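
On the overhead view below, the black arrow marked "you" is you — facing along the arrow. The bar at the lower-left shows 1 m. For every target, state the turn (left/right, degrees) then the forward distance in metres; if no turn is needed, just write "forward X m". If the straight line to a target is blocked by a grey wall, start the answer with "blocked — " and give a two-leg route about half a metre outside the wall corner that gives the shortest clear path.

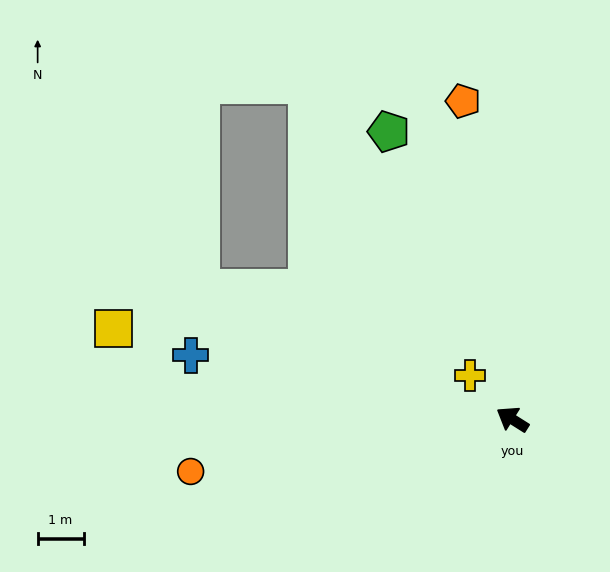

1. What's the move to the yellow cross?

turn right 14°, forward 1.3 m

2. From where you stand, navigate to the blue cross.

turn left 21°, forward 7.1 m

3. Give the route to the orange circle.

turn left 41°, forward 7.1 m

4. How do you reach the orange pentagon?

turn right 49°, forward 7.0 m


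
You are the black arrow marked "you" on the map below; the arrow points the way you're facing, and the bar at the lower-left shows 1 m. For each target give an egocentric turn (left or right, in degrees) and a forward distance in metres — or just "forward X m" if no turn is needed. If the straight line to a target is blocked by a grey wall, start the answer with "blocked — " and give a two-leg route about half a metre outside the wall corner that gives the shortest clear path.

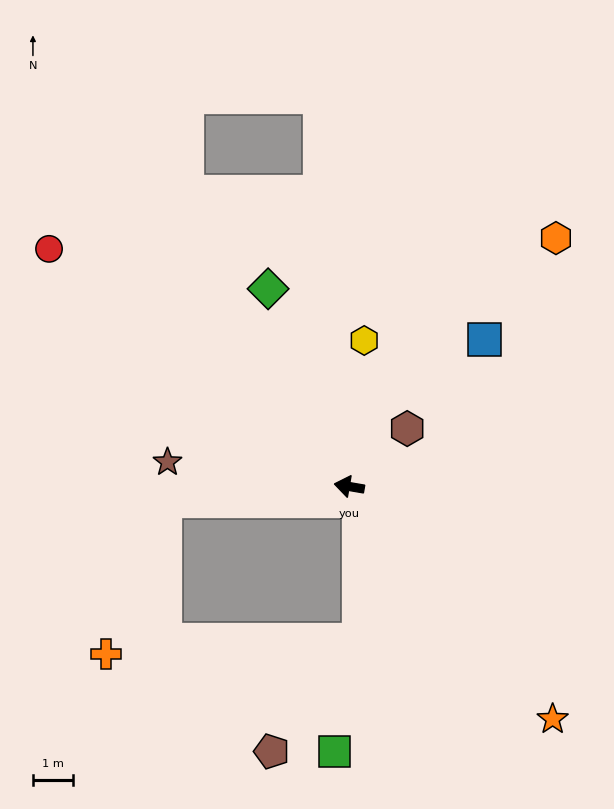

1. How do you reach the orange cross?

blocked — turn left 14°, forward 4.6 m, then turn left 65°, forward 4.1 m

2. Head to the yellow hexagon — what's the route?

turn right 86°, forward 3.7 m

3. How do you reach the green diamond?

turn right 58°, forward 5.4 m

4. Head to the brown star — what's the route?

turn left 2°, forward 4.6 m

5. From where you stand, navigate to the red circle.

turn right 29°, forward 9.6 m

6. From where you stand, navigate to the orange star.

turn left 141°, forward 7.8 m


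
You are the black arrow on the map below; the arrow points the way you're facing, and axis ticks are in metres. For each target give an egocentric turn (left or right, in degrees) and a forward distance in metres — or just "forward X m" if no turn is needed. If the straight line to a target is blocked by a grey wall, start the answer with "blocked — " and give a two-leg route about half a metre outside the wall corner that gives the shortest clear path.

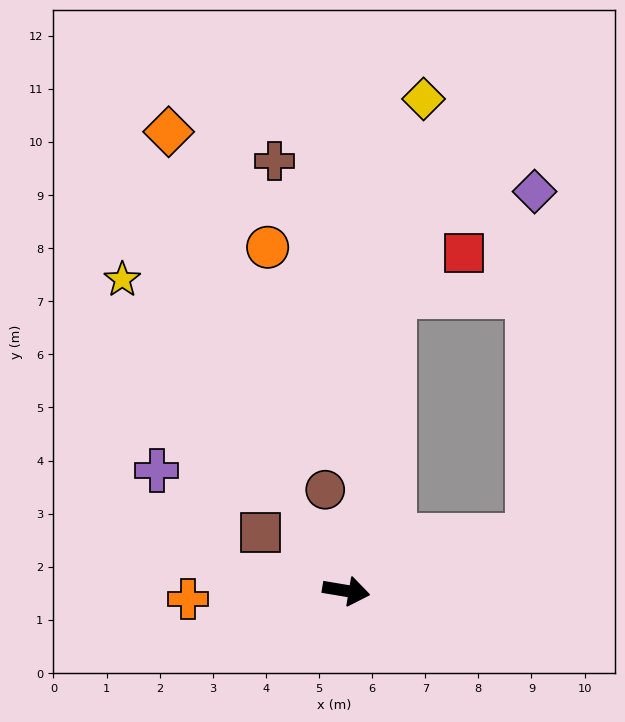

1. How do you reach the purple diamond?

blocked — turn left 26°, forward 3.6 m, then turn left 72°, forward 6.5 m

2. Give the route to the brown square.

turn left 155°, forward 2.0 m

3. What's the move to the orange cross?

turn right 168°, forward 3.0 m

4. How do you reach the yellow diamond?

turn left 91°, forward 9.4 m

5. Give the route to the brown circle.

turn left 111°, forward 1.9 m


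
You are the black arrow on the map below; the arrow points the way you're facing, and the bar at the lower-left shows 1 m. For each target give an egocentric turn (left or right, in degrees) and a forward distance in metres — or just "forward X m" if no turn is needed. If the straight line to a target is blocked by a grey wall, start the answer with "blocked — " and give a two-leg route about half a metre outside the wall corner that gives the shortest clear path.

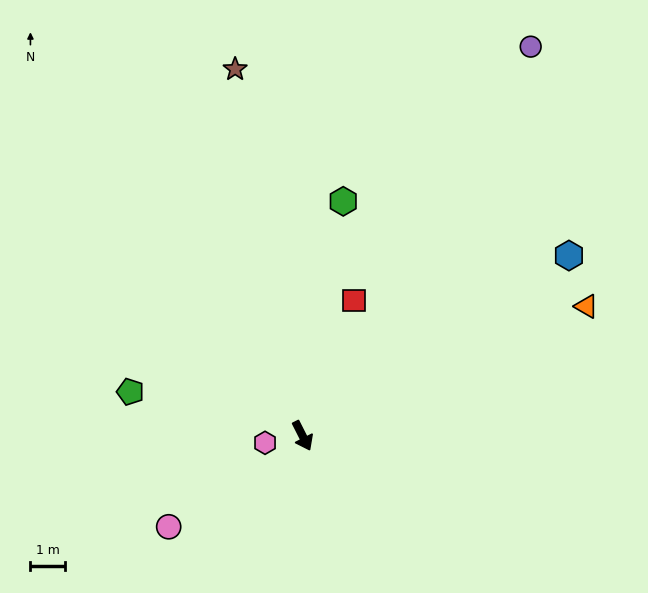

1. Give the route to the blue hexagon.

turn left 97°, forward 9.4 m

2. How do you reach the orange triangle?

turn left 88°, forward 9.1 m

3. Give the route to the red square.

turn left 132°, forward 4.2 m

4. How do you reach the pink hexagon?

turn right 106°, forward 1.1 m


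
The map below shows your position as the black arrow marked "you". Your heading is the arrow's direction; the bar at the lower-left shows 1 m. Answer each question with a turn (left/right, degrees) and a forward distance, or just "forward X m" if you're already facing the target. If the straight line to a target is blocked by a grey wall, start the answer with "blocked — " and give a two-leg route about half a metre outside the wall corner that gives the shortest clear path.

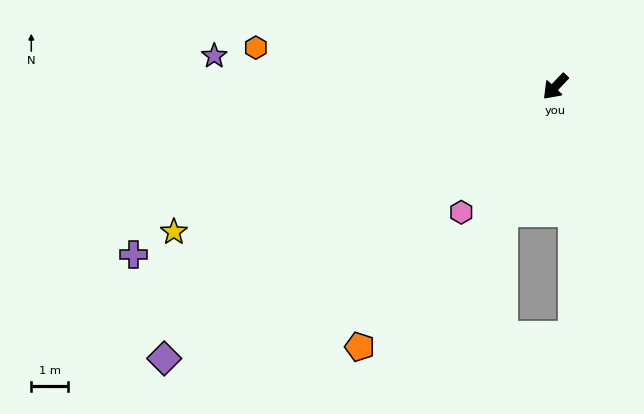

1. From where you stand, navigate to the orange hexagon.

turn right 54°, forward 8.2 m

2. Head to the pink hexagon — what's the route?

turn left 7°, forward 4.3 m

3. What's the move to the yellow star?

turn right 26°, forward 11.1 m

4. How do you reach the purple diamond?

turn right 12°, forward 12.9 m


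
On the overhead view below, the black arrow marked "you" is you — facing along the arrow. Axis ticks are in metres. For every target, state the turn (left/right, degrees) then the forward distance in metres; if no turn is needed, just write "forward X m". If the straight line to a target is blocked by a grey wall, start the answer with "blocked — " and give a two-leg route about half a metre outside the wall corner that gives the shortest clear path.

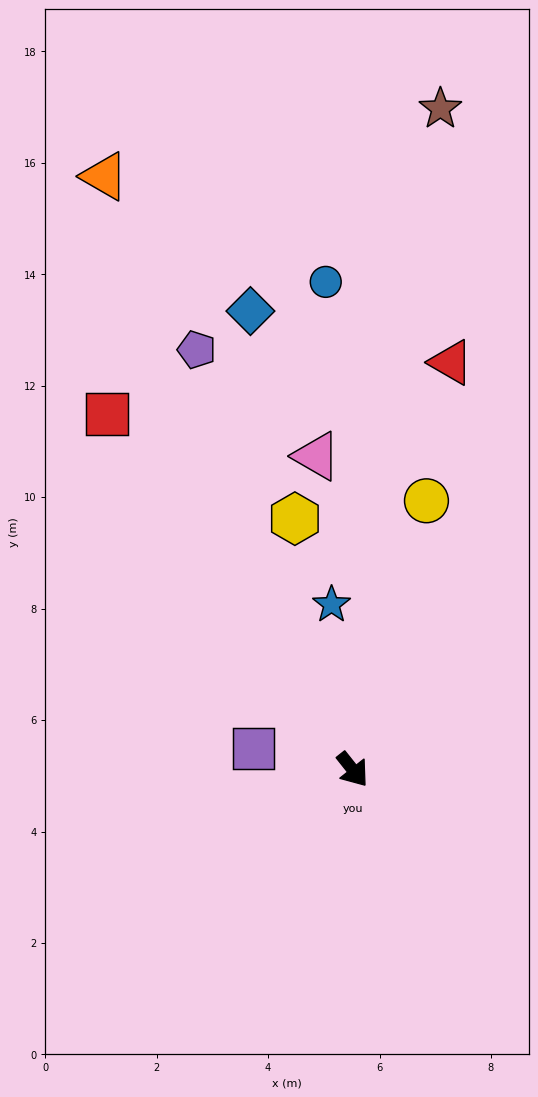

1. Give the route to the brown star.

turn left 134°, forward 12.0 m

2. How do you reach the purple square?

turn right 141°, forward 1.8 m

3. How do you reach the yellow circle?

turn left 126°, forward 5.0 m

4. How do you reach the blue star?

turn left 149°, forward 3.0 m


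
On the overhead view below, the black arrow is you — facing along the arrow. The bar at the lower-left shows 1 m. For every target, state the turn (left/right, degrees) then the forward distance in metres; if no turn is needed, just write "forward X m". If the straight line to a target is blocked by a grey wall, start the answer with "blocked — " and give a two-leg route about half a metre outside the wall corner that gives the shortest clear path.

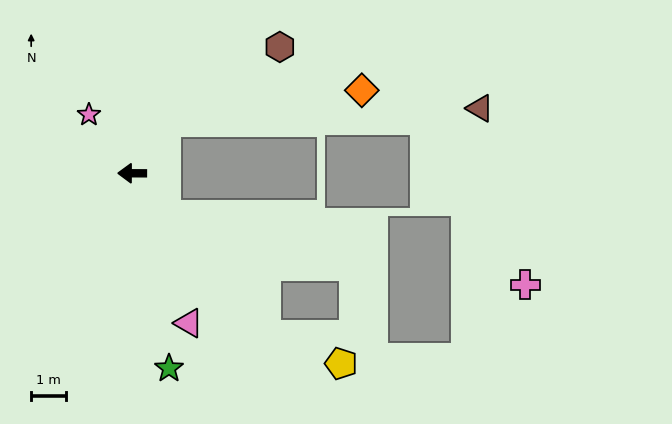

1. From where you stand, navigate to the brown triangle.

blocked — turn right 123°, forward 1.8 m, then turn right 54°, forward 9.0 m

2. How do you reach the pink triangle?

turn left 111°, forward 4.6 m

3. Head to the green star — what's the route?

turn left 101°, forward 5.7 m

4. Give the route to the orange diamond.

blocked — turn right 123°, forward 1.8 m, then turn right 48°, forward 5.7 m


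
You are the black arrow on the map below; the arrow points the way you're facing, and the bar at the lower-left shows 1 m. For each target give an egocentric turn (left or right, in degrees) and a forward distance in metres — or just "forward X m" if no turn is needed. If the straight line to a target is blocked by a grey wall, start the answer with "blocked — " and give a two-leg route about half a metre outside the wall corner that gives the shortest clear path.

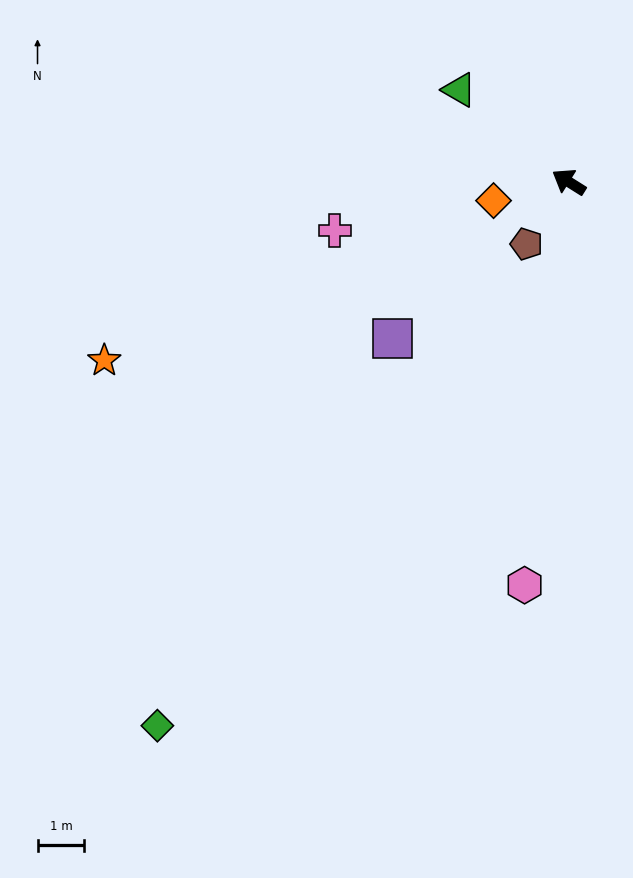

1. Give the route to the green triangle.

turn right 8°, forward 3.1 m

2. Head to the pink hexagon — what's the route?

turn left 116°, forward 8.6 m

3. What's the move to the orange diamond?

turn left 46°, forward 1.7 m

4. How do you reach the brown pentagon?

turn left 88°, forward 1.6 m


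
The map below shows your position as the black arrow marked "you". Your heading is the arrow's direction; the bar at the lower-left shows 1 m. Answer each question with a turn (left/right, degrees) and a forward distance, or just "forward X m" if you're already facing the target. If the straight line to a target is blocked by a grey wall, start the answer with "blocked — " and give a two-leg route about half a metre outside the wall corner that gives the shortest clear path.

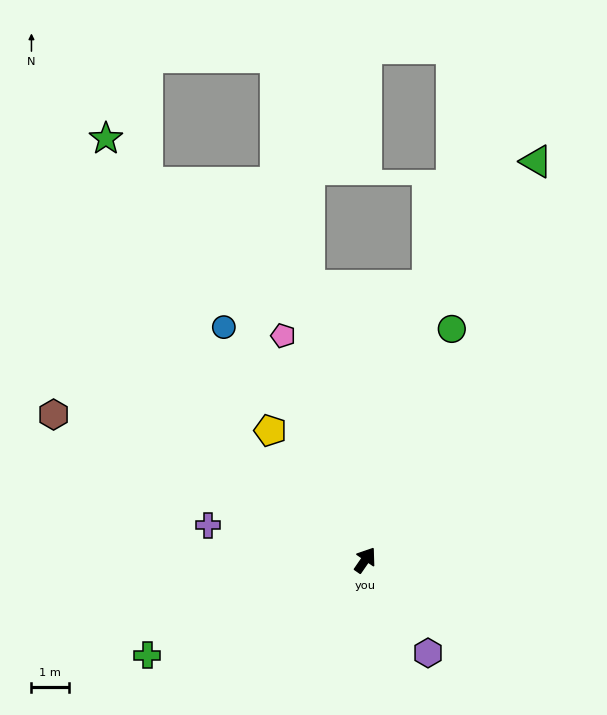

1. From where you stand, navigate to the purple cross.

turn left 112°, forward 4.3 m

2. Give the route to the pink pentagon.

turn left 55°, forward 6.4 m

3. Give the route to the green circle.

turn left 14°, forward 6.6 m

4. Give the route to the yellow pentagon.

turn left 71°, forward 4.3 m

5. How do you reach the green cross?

turn left 148°, forward 6.4 m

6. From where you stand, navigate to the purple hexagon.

turn right 111°, forward 3.0 m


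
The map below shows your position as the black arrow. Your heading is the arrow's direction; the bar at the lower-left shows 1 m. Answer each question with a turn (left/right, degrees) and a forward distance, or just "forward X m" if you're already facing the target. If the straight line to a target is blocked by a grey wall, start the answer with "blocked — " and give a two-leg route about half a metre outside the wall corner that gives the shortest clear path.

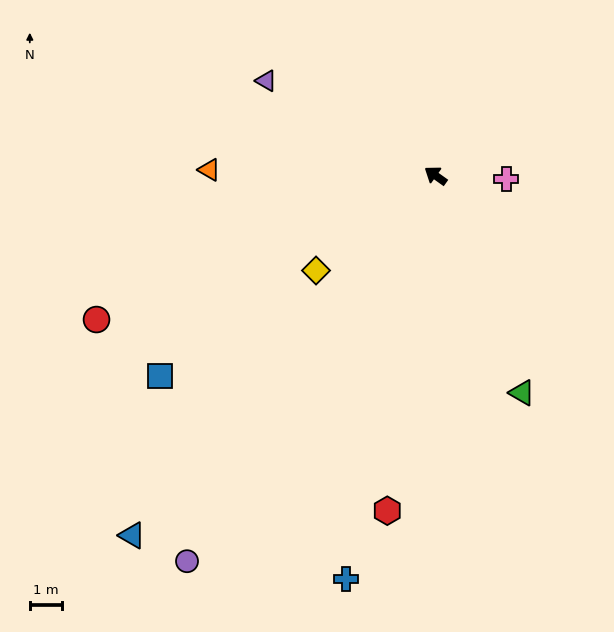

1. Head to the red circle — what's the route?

turn left 58°, forward 11.5 m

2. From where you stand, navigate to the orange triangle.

turn left 34°, forward 7.1 m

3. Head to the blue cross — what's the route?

turn left 113°, forward 13.0 m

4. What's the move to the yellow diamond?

turn left 74°, forward 4.8 m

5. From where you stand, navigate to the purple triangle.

turn left 6°, forward 6.1 m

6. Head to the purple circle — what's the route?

turn left 93°, forward 14.4 m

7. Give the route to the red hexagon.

turn left 117°, forward 10.6 m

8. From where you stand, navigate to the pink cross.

turn right 147°, forward 2.2 m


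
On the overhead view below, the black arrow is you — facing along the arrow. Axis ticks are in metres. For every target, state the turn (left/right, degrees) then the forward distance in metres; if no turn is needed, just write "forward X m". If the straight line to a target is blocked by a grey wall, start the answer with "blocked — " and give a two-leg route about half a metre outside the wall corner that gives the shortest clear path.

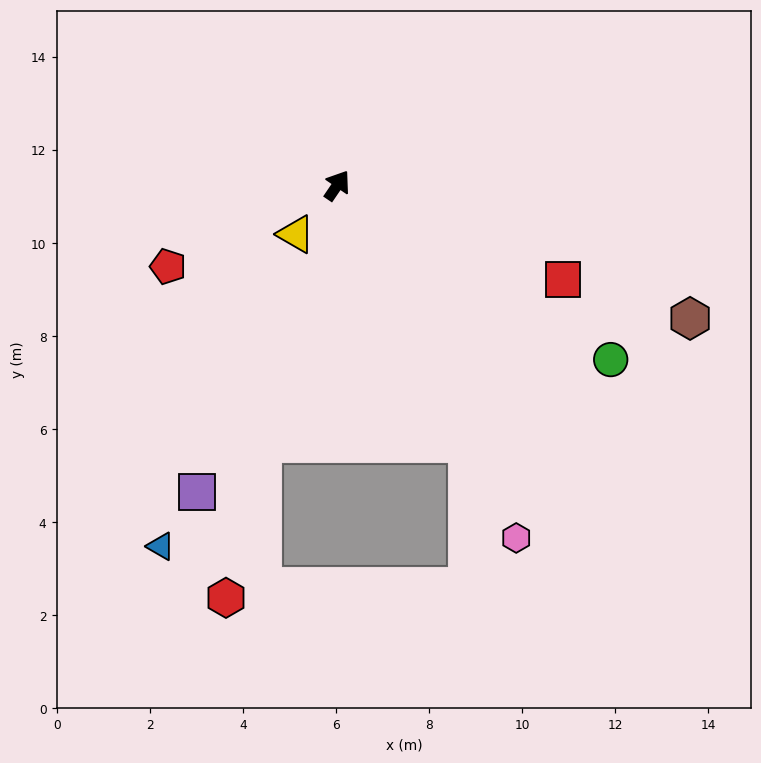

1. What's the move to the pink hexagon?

turn right 119°, forward 8.5 m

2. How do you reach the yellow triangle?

turn left 174°, forward 1.4 m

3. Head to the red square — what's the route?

turn right 78°, forward 5.3 m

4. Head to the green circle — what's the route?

turn right 88°, forward 7.0 m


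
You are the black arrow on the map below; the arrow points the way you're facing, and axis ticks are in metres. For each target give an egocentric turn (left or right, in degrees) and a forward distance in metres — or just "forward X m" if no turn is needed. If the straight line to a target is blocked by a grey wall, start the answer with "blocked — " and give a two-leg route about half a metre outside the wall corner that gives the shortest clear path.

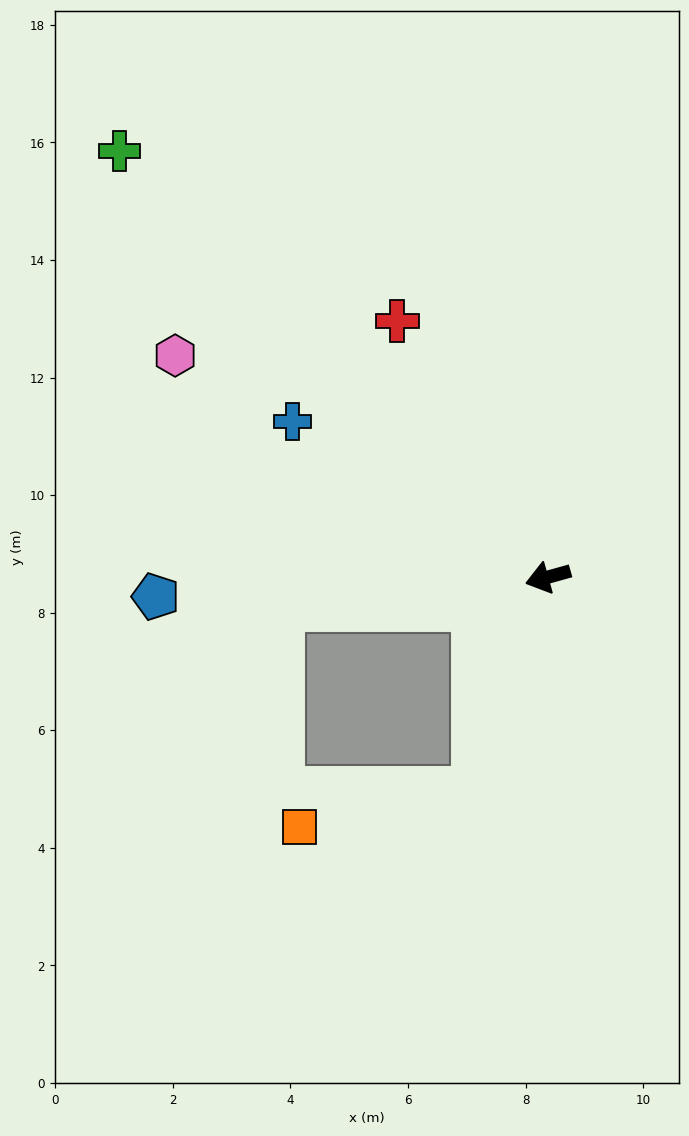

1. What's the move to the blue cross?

turn right 47°, forward 5.1 m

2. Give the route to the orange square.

blocked — turn left 56°, forward 3.8 m, then turn right 60°, forward 3.1 m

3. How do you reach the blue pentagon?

turn right 13°, forward 6.7 m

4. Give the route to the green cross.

turn right 60°, forward 10.3 m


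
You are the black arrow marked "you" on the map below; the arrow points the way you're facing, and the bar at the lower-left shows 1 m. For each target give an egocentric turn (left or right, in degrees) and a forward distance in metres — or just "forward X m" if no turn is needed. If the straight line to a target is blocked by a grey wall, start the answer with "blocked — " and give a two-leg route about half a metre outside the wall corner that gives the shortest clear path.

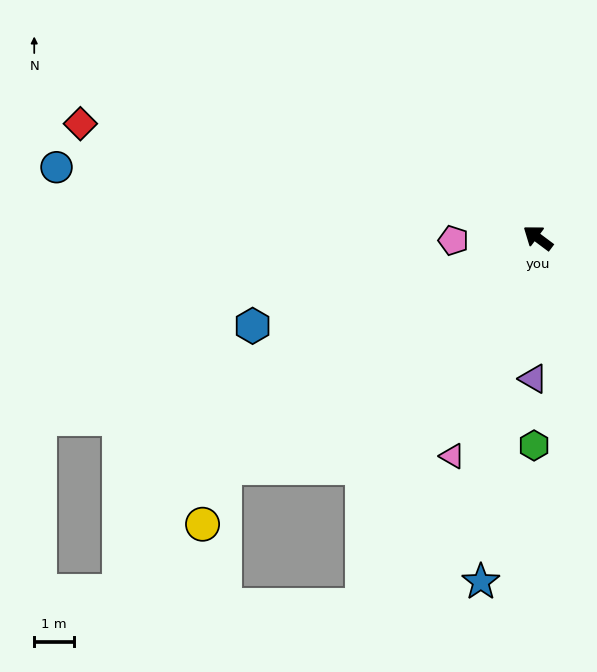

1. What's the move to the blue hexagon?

turn left 54°, forward 7.6 m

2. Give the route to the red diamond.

turn left 23°, forward 12.0 m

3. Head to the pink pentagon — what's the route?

turn left 39°, forward 2.1 m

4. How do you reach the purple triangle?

turn left 125°, forward 3.6 m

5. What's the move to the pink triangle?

turn left 105°, forward 5.9 m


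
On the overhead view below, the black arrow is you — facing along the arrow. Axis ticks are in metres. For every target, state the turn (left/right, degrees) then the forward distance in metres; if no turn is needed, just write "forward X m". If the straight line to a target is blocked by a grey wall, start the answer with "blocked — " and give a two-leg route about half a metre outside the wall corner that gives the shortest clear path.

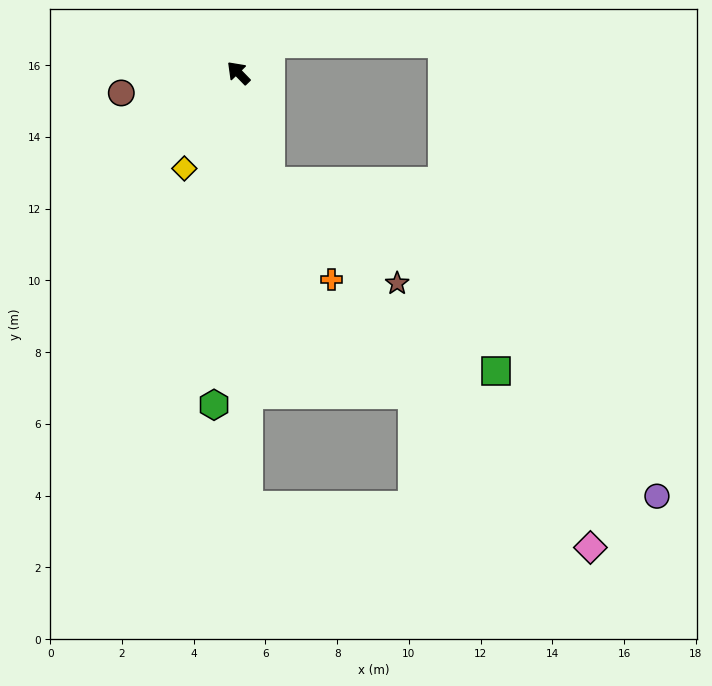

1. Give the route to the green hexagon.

turn left 132°, forward 9.3 m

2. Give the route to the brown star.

blocked — turn left 152°, forward 3.2 m, then turn left 35°, forward 4.5 m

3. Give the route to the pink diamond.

blocked — turn left 152°, forward 3.2 m, then turn left 25°, forward 13.6 m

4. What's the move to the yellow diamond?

turn left 106°, forward 3.1 m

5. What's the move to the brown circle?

turn left 56°, forward 3.3 m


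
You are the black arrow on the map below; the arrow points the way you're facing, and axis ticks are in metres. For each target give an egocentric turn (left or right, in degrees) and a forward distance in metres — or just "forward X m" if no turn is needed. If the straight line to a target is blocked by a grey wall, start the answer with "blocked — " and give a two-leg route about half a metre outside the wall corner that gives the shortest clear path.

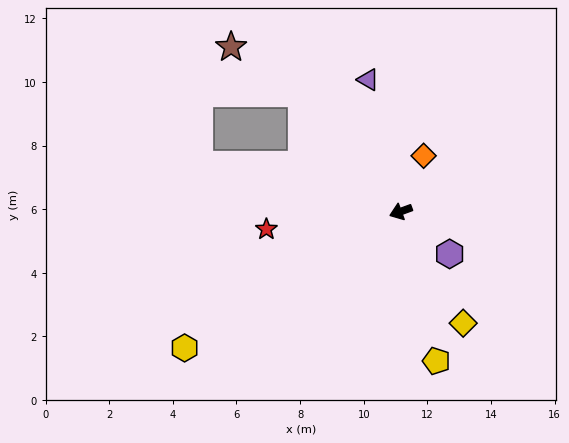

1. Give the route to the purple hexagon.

turn left 119°, forward 2.0 m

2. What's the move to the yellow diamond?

turn left 99°, forward 4.0 m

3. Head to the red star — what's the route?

turn right 13°, forward 4.3 m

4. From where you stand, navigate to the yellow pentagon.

turn left 83°, forward 4.8 m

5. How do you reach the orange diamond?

turn right 132°, forward 1.9 m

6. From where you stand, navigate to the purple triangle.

turn right 96°, forward 4.3 m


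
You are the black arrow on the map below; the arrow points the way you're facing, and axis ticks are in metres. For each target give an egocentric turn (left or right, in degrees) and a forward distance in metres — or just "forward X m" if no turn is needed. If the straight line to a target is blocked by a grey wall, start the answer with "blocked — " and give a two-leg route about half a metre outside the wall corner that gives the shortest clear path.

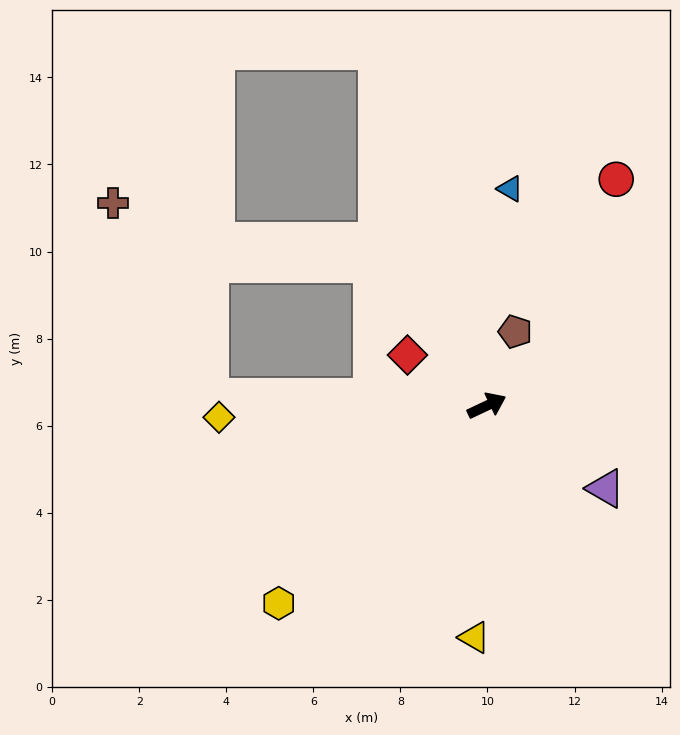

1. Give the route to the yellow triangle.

turn right 118°, forward 5.3 m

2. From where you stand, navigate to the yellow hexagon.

turn right 162°, forward 6.6 m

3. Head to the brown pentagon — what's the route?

turn left 44°, forward 1.8 m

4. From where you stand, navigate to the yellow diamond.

turn left 157°, forward 6.2 m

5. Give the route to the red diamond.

turn left 122°, forward 2.2 m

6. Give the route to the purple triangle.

turn right 60°, forward 3.3 m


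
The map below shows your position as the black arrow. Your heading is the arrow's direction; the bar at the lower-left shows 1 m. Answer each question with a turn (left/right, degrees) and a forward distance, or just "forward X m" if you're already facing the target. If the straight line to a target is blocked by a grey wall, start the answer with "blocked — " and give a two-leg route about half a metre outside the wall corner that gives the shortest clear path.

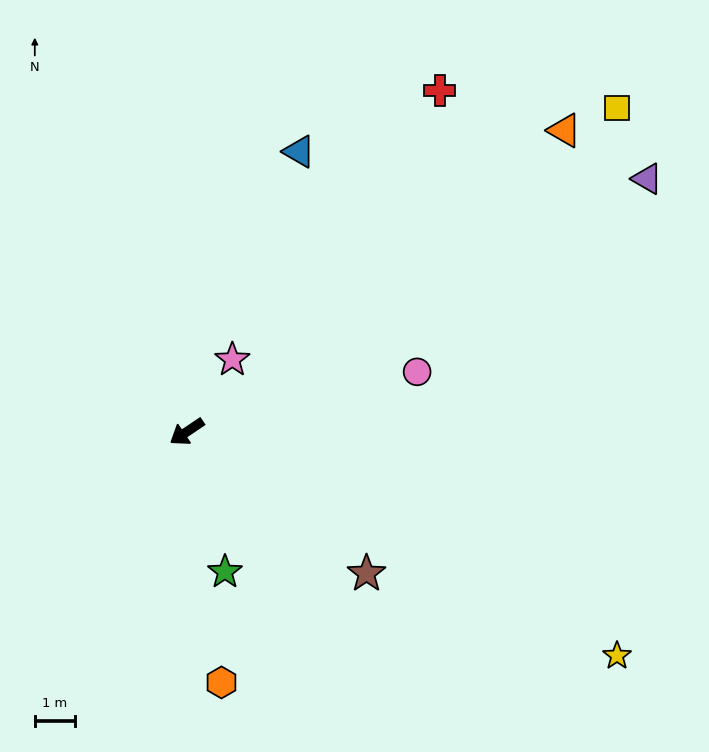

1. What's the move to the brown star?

turn left 108°, forward 5.6 m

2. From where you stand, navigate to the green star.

turn left 71°, forward 3.6 m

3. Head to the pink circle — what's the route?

turn left 161°, forward 5.9 m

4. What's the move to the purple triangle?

turn left 175°, forward 12.9 m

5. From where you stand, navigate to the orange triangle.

turn right 175°, forward 11.9 m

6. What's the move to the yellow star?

turn left 119°, forward 11.9 m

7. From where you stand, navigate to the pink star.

turn right 156°, forward 2.1 m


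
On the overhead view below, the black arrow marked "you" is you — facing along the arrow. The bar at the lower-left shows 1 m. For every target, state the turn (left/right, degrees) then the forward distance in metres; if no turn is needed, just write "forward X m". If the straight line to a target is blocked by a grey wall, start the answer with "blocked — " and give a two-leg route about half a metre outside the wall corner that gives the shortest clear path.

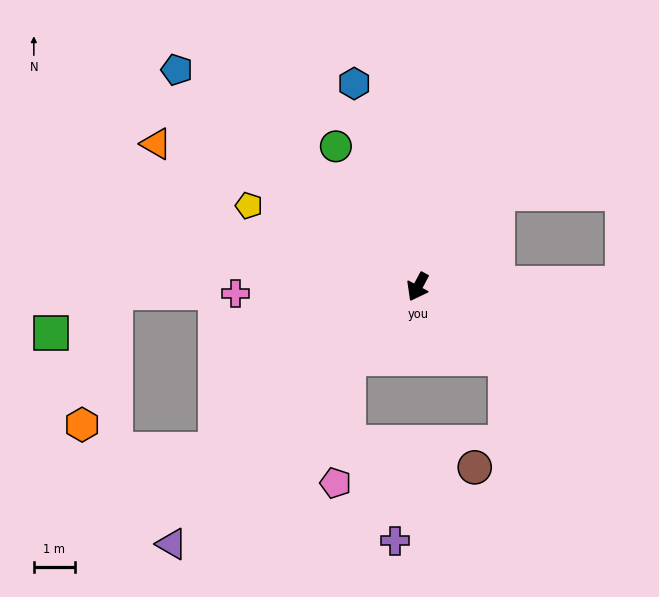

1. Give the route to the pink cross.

turn right 60°, forward 4.5 m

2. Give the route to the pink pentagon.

blocked — turn right 16°, forward 2.4 m, then turn left 38°, forward 3.0 m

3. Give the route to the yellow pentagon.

turn right 87°, forward 4.6 m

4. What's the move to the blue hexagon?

turn right 134°, forward 5.2 m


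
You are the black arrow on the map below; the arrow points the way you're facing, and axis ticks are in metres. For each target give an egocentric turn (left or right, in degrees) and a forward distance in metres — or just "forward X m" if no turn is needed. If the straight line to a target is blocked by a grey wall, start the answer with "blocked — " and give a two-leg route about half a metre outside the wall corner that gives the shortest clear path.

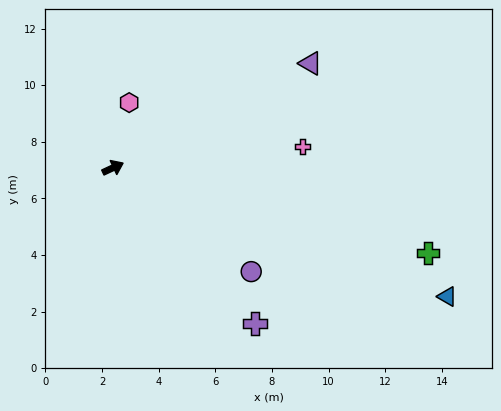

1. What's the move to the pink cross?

turn right 19°, forward 6.7 m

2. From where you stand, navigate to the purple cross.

turn right 73°, forward 7.4 m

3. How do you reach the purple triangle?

turn left 3°, forward 7.9 m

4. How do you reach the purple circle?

turn right 62°, forward 6.1 m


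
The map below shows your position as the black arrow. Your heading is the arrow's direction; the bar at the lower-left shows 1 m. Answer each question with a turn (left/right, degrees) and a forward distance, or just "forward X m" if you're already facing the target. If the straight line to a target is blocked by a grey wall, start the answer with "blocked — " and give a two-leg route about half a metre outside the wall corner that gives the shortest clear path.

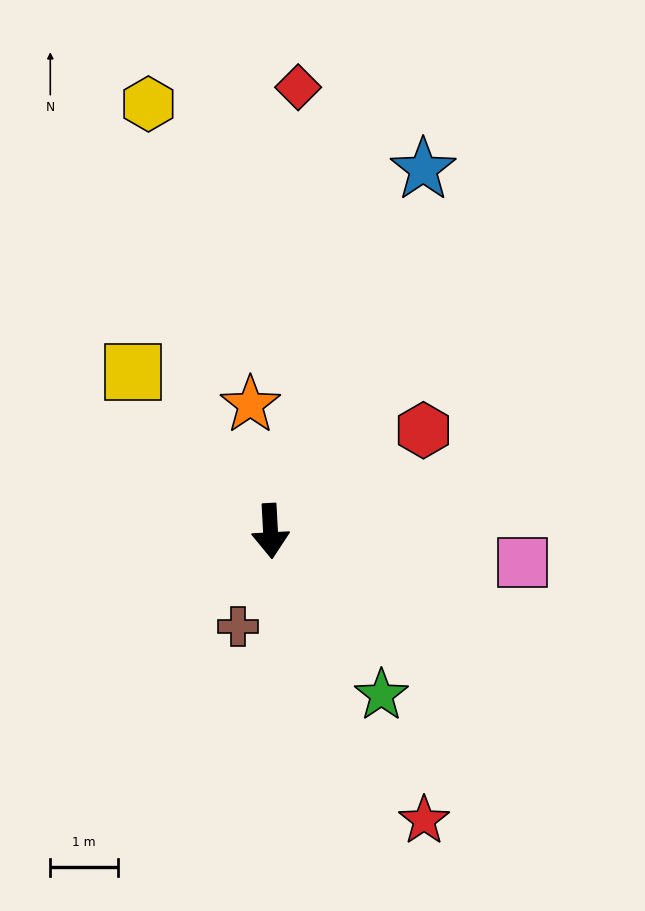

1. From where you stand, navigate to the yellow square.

turn right 142°, forward 3.1 m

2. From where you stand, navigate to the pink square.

turn left 80°, forward 3.8 m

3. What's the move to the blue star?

turn left 154°, forward 5.8 m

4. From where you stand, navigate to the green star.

turn left 31°, forward 2.9 m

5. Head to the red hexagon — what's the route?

turn left 120°, forward 2.7 m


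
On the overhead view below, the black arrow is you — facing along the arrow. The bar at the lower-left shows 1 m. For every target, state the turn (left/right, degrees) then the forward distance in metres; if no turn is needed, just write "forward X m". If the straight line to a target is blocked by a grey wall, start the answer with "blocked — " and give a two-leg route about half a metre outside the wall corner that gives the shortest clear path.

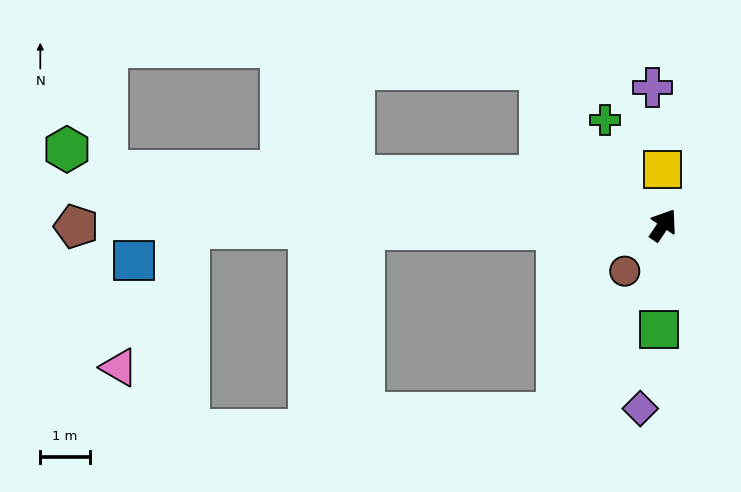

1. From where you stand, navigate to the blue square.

blocked — turn left 124°, forward 9.5 m, then turn left 31°, forward 1.3 m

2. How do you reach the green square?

turn right 148°, forward 2.1 m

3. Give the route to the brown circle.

turn left 174°, forward 1.2 m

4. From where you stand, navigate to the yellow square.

turn left 35°, forward 1.1 m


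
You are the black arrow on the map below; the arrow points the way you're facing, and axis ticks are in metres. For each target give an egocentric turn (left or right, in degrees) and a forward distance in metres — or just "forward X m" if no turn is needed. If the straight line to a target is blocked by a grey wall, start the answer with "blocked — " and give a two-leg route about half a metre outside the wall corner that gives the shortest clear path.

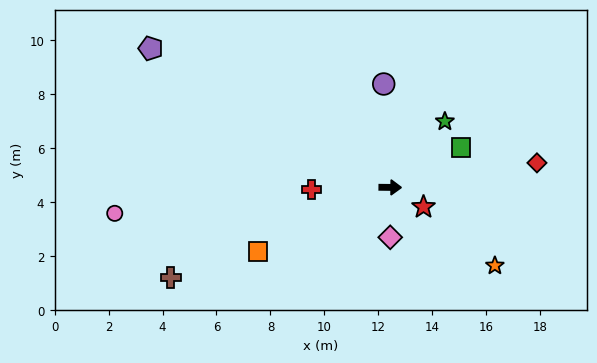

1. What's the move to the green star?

turn left 51°, forward 3.2 m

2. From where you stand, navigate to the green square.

turn left 30°, forward 3.0 m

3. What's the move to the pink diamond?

turn right 89°, forward 1.8 m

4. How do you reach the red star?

turn right 30°, forward 1.4 m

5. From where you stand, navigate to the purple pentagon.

turn left 150°, forward 10.3 m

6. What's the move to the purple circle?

turn left 94°, forward 3.8 m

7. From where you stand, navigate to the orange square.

turn right 154°, forward 5.4 m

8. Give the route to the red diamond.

turn left 10°, forward 5.5 m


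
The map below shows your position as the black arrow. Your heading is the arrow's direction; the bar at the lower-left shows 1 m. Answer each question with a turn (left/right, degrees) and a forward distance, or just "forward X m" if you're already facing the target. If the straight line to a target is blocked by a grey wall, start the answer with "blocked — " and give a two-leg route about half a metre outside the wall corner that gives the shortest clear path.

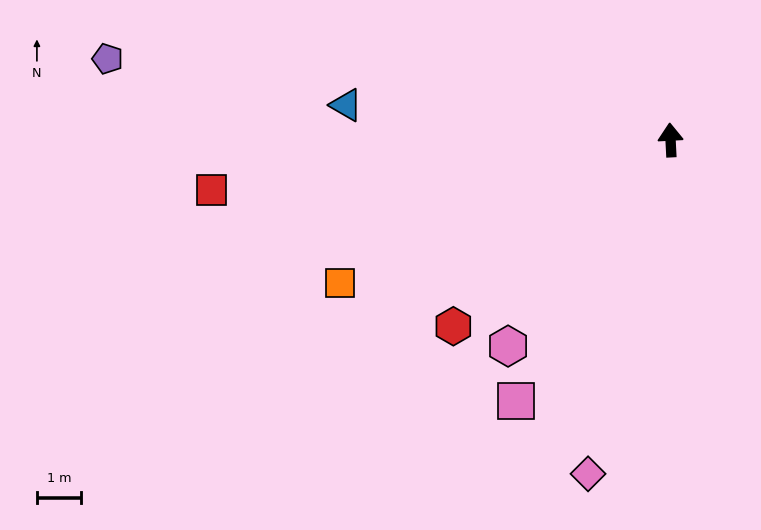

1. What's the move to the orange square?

turn left 110°, forward 8.1 m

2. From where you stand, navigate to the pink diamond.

turn left 163°, forward 7.7 m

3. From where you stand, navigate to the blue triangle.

turn left 81°, forward 7.3 m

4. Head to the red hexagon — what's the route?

turn left 128°, forward 6.4 m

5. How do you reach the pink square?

turn left 146°, forward 6.8 m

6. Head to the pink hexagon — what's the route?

turn left 139°, forward 5.9 m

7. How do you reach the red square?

turn left 93°, forward 10.4 m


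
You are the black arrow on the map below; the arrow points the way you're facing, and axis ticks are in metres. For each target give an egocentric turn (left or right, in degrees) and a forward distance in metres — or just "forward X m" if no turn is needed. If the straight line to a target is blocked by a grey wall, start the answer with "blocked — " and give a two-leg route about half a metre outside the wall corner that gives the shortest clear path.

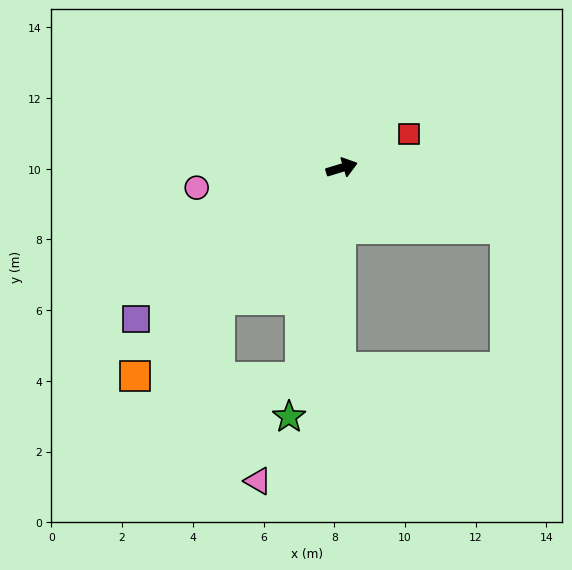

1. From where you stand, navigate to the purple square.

turn right 161°, forward 7.2 m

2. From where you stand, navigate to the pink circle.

turn left 171°, forward 4.1 m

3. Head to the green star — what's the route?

turn right 119°, forward 7.2 m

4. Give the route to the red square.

turn left 10°, forward 2.1 m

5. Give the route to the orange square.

turn right 152°, forward 8.3 m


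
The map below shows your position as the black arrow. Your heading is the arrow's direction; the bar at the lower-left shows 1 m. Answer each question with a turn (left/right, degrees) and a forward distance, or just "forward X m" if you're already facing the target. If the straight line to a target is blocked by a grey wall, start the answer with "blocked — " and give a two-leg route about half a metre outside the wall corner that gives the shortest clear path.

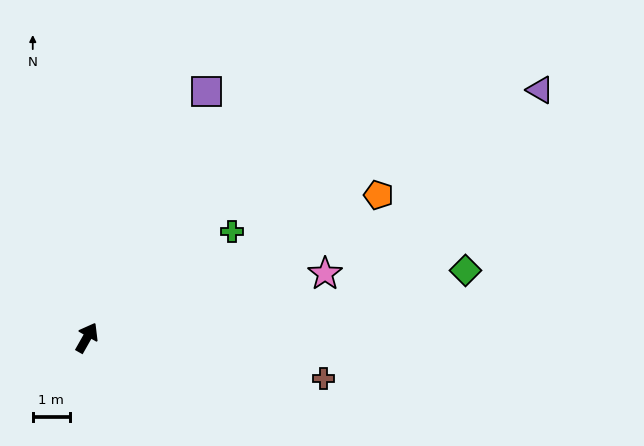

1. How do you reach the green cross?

turn right 24°, forward 4.9 m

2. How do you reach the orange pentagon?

turn right 34°, forward 8.8 m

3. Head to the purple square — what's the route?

turn left 4°, forward 7.4 m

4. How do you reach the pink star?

turn right 45°, forward 6.7 m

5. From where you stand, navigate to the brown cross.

turn right 70°, forward 6.5 m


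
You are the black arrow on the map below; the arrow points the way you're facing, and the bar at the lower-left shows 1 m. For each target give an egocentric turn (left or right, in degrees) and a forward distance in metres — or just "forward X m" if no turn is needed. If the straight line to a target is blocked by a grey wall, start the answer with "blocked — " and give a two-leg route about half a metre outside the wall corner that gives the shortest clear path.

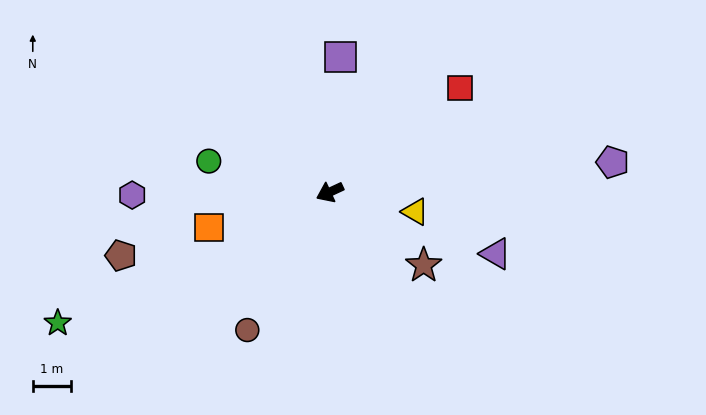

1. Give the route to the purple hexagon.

turn right 24°, forward 5.1 m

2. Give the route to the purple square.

turn right 120°, forward 3.5 m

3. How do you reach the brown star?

turn left 117°, forward 3.1 m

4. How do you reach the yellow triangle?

turn left 142°, forward 2.3 m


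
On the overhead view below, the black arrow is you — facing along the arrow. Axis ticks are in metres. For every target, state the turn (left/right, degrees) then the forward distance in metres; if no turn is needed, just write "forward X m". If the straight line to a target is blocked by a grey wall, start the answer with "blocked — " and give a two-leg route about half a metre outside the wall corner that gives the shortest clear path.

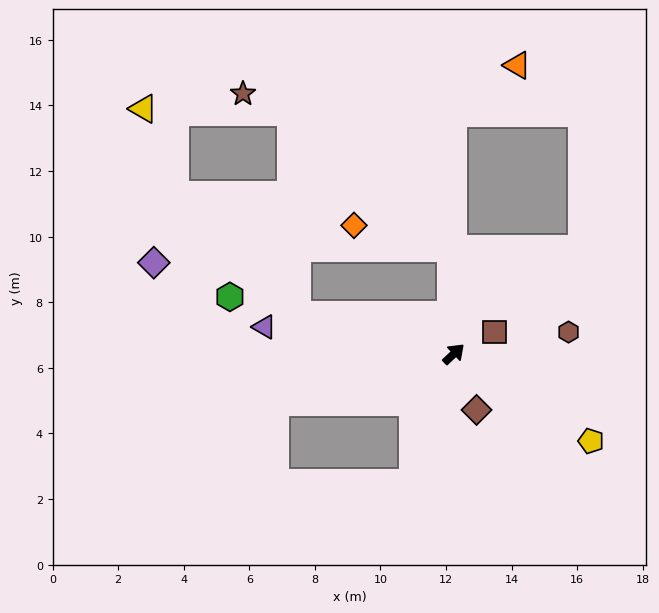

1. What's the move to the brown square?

turn right 15°, forward 1.4 m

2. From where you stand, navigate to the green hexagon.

turn left 122°, forward 7.0 m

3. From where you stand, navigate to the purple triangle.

turn left 128°, forward 5.8 m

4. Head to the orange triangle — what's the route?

blocked — turn left 47°, forward 7.4 m, then turn right 54°, forward 2.4 m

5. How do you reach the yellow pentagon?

turn right 76°, forward 5.0 m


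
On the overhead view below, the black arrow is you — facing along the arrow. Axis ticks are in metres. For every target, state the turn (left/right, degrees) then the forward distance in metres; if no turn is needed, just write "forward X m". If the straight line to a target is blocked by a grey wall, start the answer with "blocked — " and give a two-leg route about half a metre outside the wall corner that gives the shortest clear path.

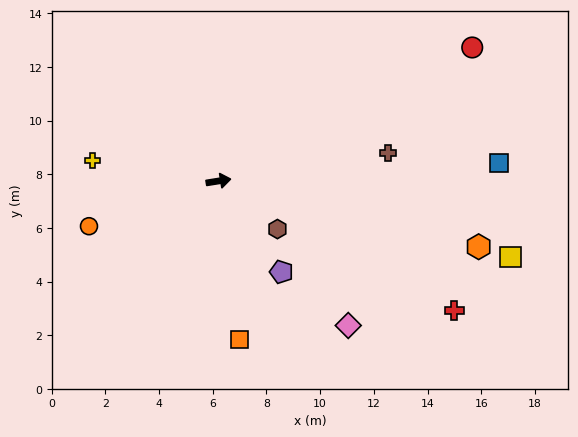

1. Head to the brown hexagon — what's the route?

turn right 48°, forward 2.8 m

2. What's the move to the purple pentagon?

turn right 64°, forward 4.1 m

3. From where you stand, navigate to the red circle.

turn left 19°, forward 10.7 m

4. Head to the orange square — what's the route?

turn right 91°, forward 5.9 m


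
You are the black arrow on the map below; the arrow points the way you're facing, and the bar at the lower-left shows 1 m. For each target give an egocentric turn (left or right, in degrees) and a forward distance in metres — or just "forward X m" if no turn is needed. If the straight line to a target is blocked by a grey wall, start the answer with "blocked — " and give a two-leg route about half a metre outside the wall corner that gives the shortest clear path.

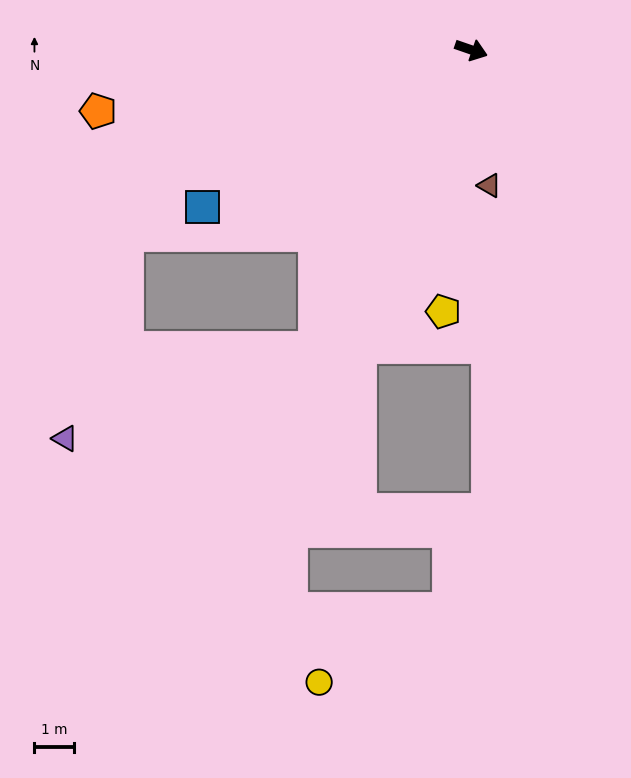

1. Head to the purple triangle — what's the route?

blocked — turn right 99°, forward 8.6 m, then turn right 42°, forward 6.8 m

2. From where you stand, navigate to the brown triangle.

turn right 63°, forward 3.5 m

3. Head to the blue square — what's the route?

turn right 131°, forward 8.0 m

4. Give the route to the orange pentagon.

turn right 152°, forward 9.7 m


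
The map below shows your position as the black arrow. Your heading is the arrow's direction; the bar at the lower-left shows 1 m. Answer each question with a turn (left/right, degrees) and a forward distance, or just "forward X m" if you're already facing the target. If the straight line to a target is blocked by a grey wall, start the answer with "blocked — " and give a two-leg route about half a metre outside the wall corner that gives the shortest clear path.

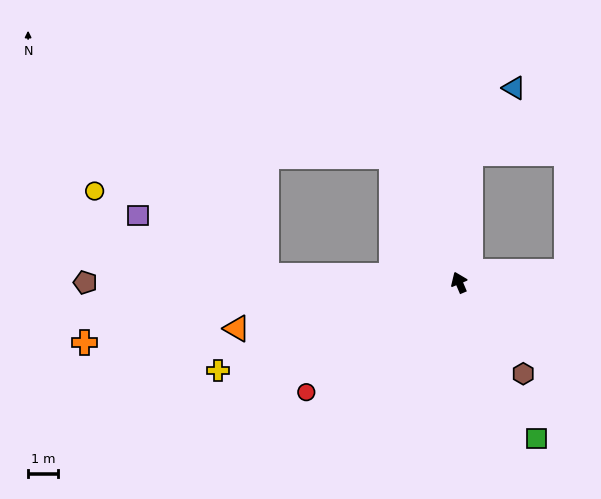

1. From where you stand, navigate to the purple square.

blocked — turn left 65°, forward 6.4 m, then turn right 23°, forward 4.8 m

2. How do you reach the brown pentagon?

turn left 67°, forward 12.5 m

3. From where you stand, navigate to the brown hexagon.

turn right 168°, forward 3.7 m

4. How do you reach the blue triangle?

blocked — turn right 28°, forward 4.3 m, then turn right 28°, forward 2.6 m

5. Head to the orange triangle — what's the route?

turn left 79°, forward 7.6 m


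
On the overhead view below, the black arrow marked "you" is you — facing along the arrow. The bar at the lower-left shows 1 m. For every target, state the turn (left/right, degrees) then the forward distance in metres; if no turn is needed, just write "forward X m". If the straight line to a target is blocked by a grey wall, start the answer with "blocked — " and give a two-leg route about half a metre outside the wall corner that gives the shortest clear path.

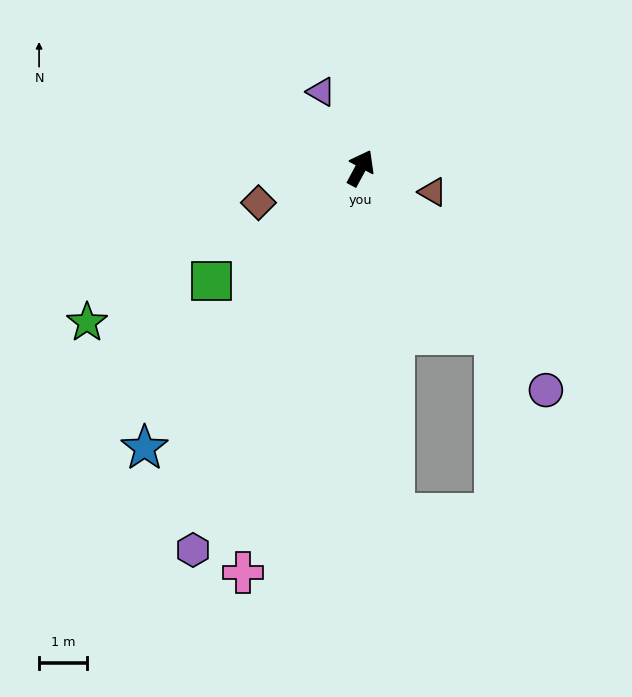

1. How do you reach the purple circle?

turn right 112°, forward 6.0 m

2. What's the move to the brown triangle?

turn right 80°, forward 1.6 m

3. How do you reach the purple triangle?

turn left 56°, forward 1.8 m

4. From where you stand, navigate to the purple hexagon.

turn right 175°, forward 8.7 m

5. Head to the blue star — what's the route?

turn left 171°, forward 7.3 m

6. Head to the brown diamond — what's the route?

turn left 137°, forward 2.2 m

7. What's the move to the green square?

turn left 155°, forward 3.9 m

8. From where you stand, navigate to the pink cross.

turn right 168°, forward 8.7 m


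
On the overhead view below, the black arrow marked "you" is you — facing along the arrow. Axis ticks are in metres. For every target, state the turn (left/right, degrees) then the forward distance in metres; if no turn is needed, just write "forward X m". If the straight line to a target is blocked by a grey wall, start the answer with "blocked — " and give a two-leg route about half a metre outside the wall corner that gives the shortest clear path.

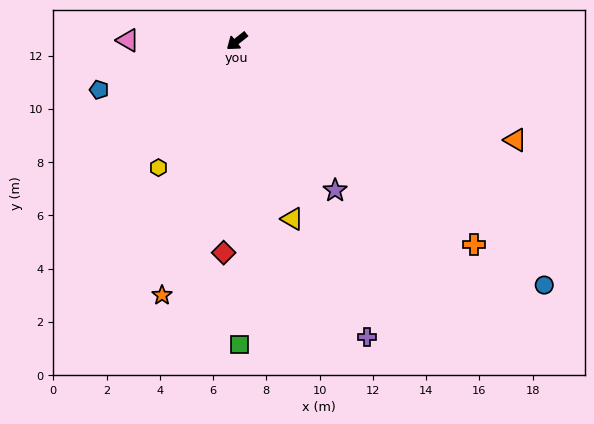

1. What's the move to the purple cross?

turn left 75°, forward 12.1 m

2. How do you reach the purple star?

turn left 85°, forward 6.7 m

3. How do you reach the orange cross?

turn left 101°, forward 11.7 m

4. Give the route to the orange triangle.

turn left 122°, forward 11.1 m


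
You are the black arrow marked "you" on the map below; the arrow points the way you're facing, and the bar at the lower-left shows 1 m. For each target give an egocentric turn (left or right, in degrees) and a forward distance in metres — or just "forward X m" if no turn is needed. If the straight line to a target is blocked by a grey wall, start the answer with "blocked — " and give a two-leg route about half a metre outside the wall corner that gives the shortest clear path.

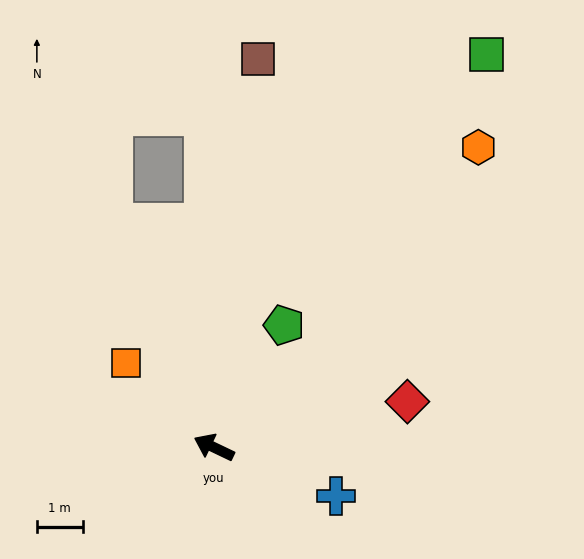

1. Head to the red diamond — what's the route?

turn right 141°, forward 4.3 m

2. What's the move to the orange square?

turn right 18°, forward 2.7 m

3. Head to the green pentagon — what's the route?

turn right 94°, forward 3.1 m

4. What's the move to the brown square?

turn right 71°, forward 8.5 m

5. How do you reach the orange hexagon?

turn right 106°, forward 8.7 m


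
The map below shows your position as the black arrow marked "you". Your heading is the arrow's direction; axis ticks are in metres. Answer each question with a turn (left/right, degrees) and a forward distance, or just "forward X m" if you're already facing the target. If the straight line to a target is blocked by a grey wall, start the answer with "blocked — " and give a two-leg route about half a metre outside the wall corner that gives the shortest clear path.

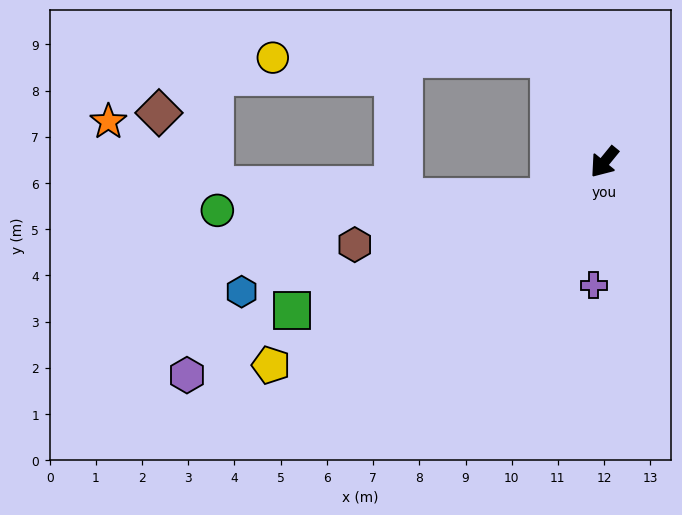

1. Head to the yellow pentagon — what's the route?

turn right 19°, forward 8.4 m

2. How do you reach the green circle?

blocked — turn right 18°, forward 1.4 m, then turn right 31°, forward 7.2 m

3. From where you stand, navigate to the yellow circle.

blocked — turn right 113°, forward 2.5 m, then turn left 62°, forward 6.0 m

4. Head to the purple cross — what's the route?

turn left 34°, forward 2.7 m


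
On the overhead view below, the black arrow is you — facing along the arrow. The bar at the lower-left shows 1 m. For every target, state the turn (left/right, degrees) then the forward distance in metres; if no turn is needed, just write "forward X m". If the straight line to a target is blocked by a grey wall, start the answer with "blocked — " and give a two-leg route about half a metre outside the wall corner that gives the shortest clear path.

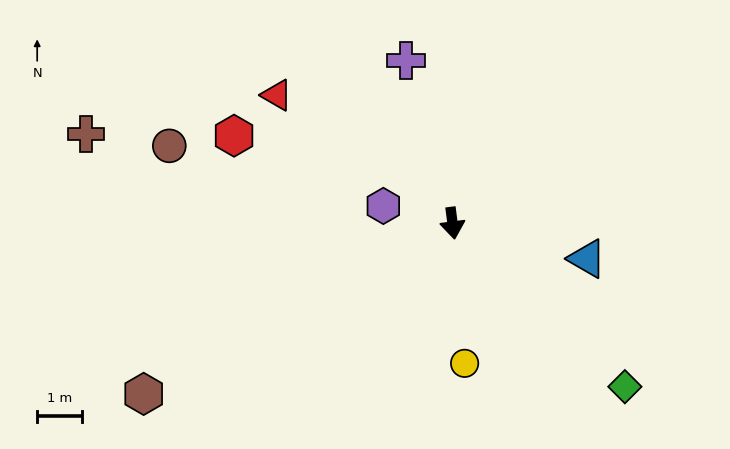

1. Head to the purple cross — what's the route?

turn right 171°, forward 3.8 m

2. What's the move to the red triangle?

turn right 133°, forward 4.9 m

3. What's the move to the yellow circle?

turn right 2°, forward 3.1 m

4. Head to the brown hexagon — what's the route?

turn right 68°, forward 7.9 m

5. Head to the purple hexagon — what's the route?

turn right 111°, forward 1.6 m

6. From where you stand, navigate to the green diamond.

turn left 39°, forward 5.3 m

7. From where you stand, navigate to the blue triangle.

turn left 68°, forward 3.1 m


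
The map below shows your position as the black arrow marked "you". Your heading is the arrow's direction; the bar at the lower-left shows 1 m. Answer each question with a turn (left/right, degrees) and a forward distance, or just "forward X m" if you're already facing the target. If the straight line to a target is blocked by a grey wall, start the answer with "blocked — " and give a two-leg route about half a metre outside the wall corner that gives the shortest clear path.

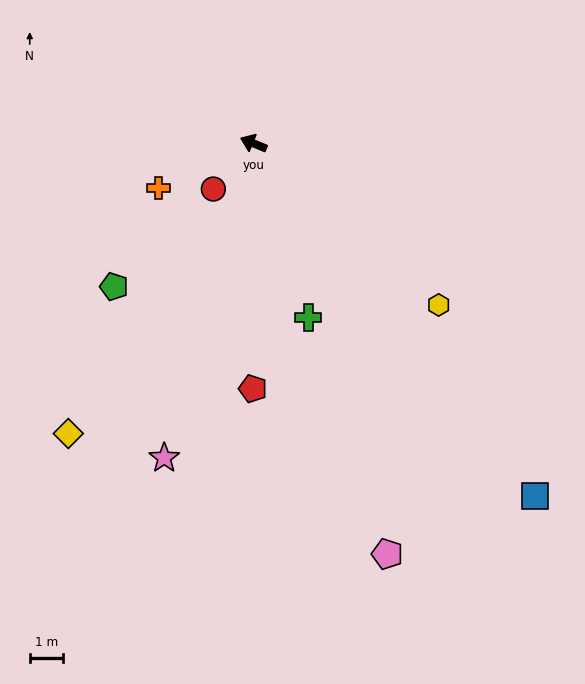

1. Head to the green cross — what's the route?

turn left 130°, forward 5.4 m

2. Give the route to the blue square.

turn left 151°, forward 13.5 m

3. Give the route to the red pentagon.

turn left 112°, forward 7.3 m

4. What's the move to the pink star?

turn left 96°, forward 9.8 m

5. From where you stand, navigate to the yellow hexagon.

turn left 161°, forward 7.3 m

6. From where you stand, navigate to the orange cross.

turn left 47°, forward 3.1 m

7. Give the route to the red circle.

turn left 71°, forward 1.8 m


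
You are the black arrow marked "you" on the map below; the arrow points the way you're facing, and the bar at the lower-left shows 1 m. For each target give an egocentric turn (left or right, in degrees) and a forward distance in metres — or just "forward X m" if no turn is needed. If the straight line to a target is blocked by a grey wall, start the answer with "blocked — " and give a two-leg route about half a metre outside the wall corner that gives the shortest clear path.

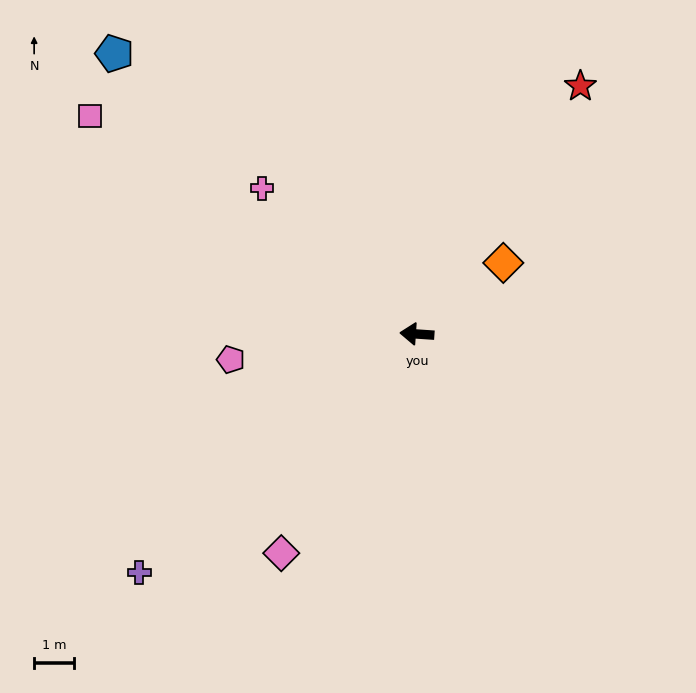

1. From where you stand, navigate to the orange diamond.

turn right 137°, forward 2.8 m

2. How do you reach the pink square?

turn right 30°, forward 9.8 m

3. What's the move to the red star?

turn right 119°, forward 7.4 m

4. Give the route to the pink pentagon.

turn left 12°, forward 4.7 m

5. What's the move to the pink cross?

turn right 39°, forward 5.3 m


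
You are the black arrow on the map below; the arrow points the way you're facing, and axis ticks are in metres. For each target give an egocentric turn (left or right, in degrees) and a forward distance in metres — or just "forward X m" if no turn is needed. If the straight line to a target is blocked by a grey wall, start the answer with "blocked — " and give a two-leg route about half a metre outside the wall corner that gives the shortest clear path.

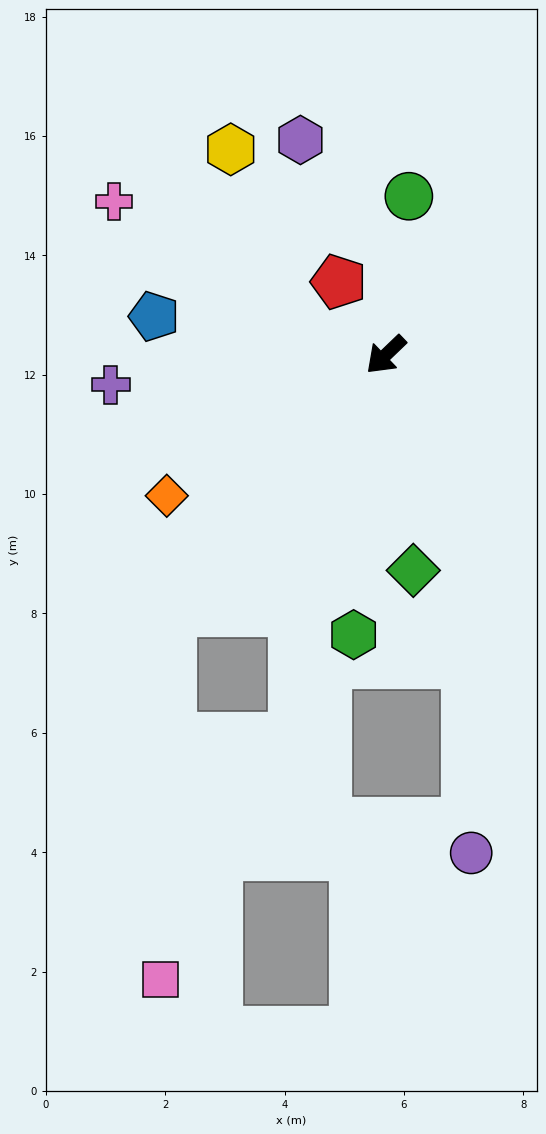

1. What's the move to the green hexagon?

turn left 40°, forward 4.7 m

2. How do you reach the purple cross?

turn right 38°, forward 4.6 m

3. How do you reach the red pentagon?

turn right 101°, forward 1.5 m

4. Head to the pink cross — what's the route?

turn right 73°, forward 5.2 m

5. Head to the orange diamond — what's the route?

turn right 11°, forward 4.4 m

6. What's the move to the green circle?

turn right 142°, forward 2.7 m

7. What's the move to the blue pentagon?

turn right 53°, forward 3.9 m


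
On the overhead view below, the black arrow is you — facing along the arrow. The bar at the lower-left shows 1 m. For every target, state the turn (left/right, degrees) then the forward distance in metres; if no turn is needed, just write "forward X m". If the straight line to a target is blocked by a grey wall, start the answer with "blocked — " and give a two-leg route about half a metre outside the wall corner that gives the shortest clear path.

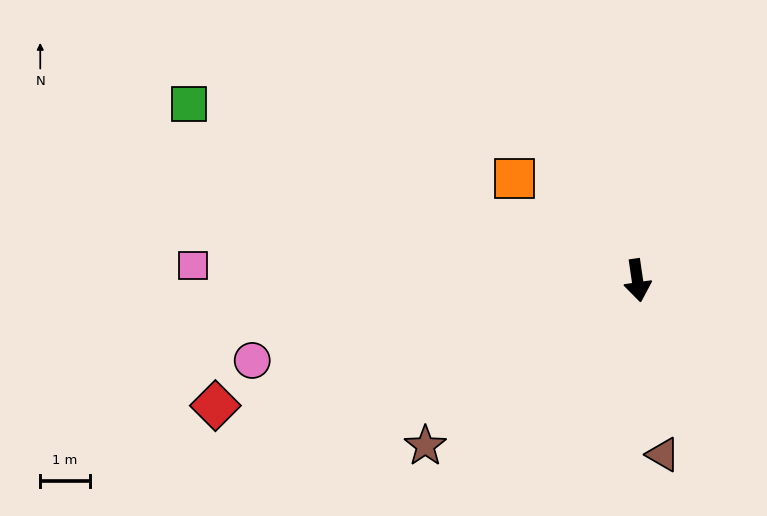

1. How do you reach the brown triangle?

forward 3.6 m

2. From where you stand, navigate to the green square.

turn right 120°, forward 9.7 m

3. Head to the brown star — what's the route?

turn right 60°, forward 5.4 m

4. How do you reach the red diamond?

turn right 82°, forward 8.9 m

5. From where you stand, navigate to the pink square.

turn right 100°, forward 9.0 m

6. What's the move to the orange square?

turn right 138°, forward 3.2 m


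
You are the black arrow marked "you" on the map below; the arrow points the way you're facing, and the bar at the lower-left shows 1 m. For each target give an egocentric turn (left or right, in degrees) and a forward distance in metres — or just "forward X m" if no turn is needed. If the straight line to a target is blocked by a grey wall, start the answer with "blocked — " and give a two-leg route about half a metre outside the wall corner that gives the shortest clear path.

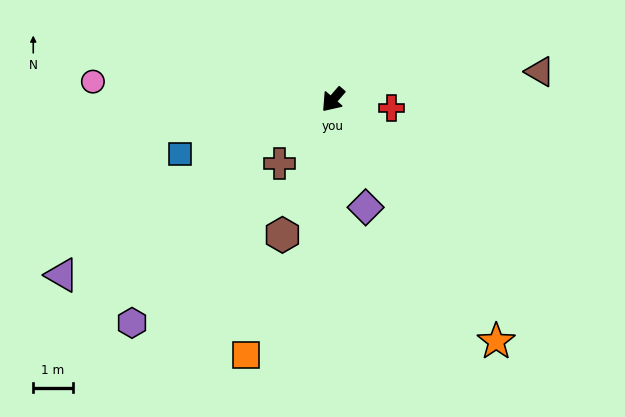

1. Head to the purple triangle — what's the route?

turn right 16°, forward 8.2 m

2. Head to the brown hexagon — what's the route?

turn left 20°, forward 3.7 m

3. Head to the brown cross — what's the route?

forward 2.1 m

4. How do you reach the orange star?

turn left 75°, forward 7.4 m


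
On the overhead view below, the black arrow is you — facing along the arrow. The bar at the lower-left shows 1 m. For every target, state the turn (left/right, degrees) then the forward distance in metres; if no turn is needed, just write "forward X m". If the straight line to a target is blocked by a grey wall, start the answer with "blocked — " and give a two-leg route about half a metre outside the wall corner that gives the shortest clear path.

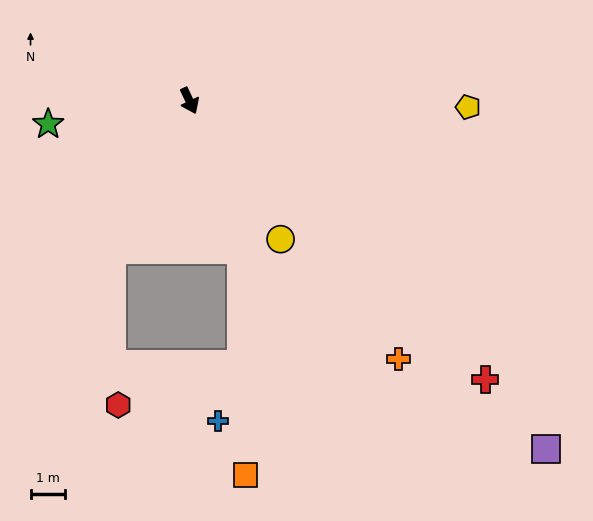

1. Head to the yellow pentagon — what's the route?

turn left 64°, forward 8.1 m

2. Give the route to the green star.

turn right 106°, forward 4.2 m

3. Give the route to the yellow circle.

turn left 8°, forward 4.8 m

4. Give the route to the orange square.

blocked — turn right 6°, forward 4.6 m, then turn right 18°, forward 6.6 m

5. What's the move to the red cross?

turn left 21°, forward 11.9 m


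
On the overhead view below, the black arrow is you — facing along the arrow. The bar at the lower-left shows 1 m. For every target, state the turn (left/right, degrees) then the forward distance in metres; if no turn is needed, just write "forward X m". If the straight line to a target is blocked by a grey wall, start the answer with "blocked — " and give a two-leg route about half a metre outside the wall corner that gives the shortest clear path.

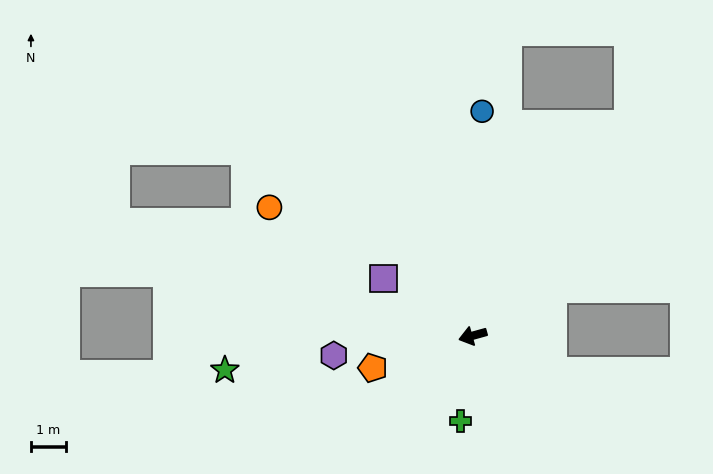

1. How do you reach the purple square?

turn right 48°, forward 3.1 m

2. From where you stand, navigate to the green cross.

turn left 67°, forward 2.5 m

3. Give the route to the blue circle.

turn right 108°, forward 6.5 m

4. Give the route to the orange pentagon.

turn left 2°, forward 3.0 m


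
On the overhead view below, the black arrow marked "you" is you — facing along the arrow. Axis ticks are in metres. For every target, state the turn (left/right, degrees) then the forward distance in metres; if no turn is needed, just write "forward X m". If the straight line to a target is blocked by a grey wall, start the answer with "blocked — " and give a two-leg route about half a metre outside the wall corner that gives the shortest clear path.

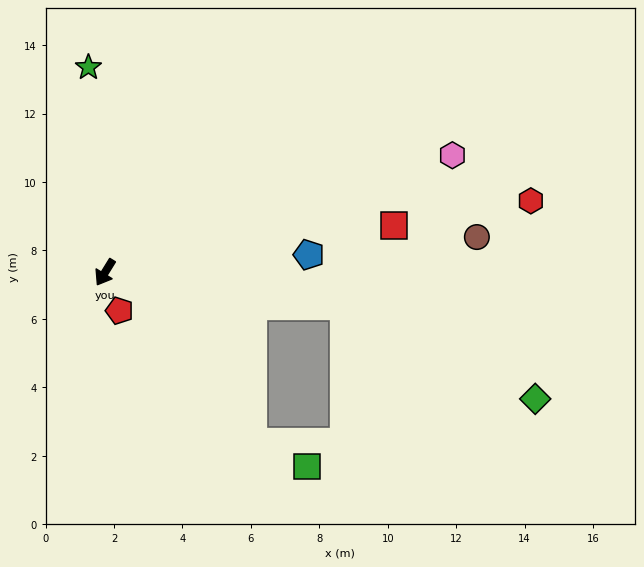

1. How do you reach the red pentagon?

turn left 52°, forward 1.2 m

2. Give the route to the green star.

turn right 144°, forward 6.0 m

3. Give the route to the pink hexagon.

turn left 140°, forward 10.7 m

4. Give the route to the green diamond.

blocked — turn left 114°, forward 7.1 m, then turn right 18°, forward 6.2 m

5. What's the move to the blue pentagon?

turn left 127°, forward 6.0 m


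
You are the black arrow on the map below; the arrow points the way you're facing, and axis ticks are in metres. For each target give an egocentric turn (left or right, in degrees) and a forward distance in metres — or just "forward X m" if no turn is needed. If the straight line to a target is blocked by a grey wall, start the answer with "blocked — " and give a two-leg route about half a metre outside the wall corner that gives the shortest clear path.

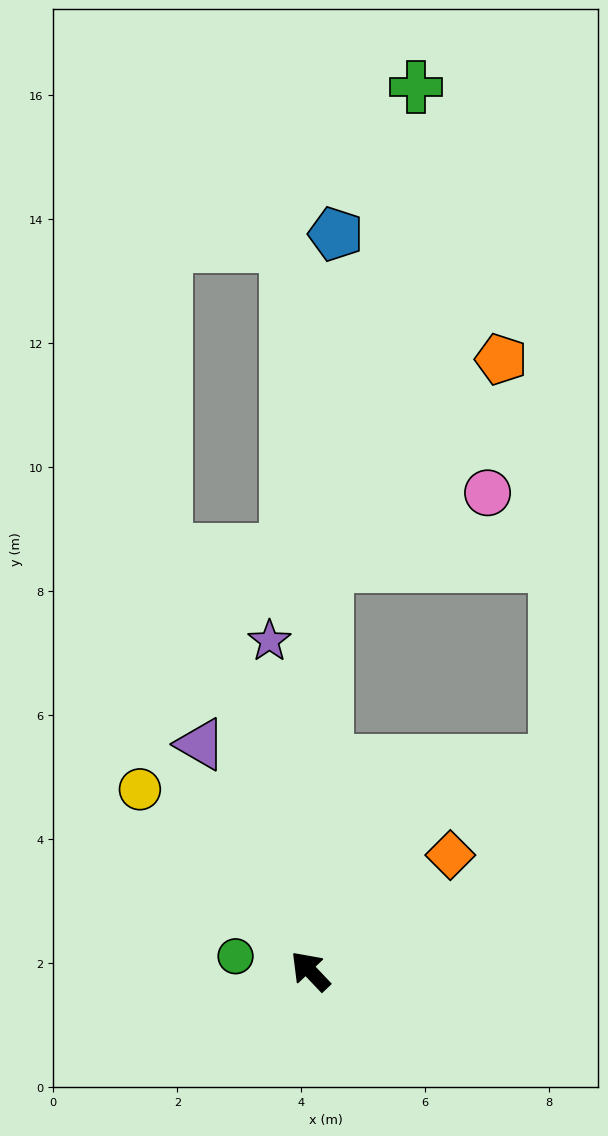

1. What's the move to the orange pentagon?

blocked — turn right 46°, forward 6.5 m, then turn right 38°, forward 4.4 m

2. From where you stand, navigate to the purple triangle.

turn right 18°, forward 4.1 m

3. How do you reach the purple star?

turn right 36°, forward 5.4 m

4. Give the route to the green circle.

turn left 35°, forward 1.2 m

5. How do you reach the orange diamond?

turn right 94°, forward 2.9 m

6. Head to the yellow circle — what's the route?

forward 4.0 m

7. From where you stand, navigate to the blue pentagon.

turn right 46°, forward 11.9 m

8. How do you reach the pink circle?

blocked — turn right 46°, forward 6.5 m, then turn right 63°, forward 2.8 m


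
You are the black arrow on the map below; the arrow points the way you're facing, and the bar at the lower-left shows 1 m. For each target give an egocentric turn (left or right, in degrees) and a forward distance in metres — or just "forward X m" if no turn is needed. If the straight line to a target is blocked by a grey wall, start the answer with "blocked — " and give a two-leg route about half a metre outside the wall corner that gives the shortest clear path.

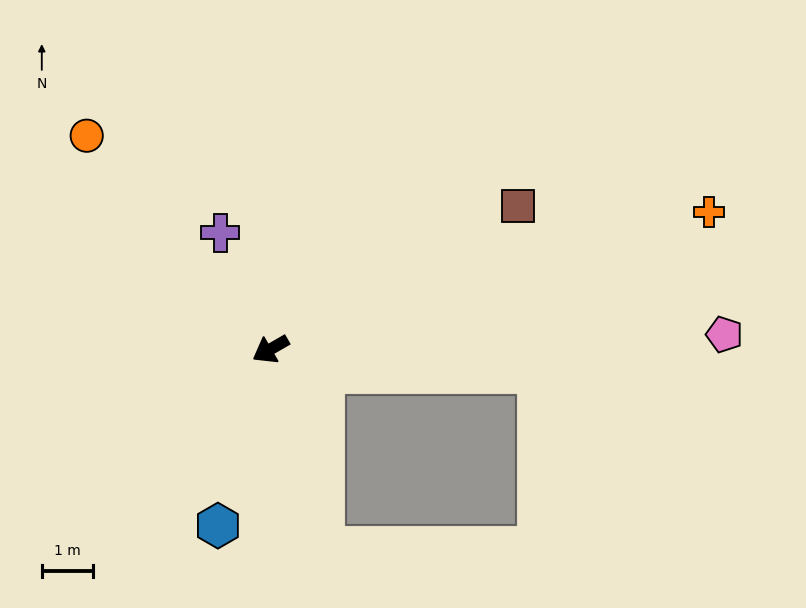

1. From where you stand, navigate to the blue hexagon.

turn left 43°, forward 3.6 m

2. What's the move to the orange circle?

turn right 79°, forward 5.5 m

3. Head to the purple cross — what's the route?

turn right 97°, forward 2.5 m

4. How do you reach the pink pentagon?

turn left 152°, forward 8.9 m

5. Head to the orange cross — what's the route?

turn left 167°, forward 9.0 m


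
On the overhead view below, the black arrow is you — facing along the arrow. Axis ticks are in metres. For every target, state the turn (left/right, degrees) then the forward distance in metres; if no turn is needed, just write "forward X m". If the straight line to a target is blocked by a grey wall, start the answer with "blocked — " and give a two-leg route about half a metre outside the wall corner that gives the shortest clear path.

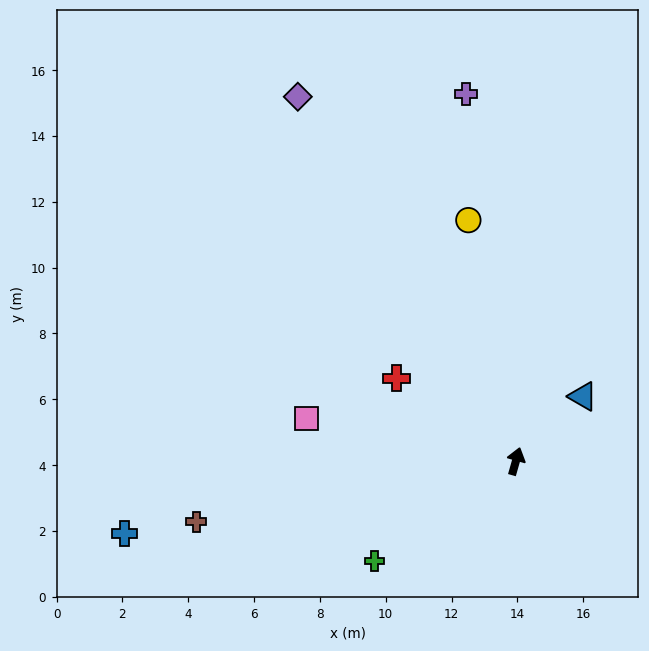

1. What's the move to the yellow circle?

turn left 27°, forward 7.5 m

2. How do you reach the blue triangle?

turn right 30°, forward 2.8 m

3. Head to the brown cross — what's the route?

turn left 117°, forward 9.9 m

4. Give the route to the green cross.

turn left 141°, forward 5.3 m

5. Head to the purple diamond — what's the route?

turn left 47°, forward 12.9 m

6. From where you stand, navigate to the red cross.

turn left 71°, forward 4.4 m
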